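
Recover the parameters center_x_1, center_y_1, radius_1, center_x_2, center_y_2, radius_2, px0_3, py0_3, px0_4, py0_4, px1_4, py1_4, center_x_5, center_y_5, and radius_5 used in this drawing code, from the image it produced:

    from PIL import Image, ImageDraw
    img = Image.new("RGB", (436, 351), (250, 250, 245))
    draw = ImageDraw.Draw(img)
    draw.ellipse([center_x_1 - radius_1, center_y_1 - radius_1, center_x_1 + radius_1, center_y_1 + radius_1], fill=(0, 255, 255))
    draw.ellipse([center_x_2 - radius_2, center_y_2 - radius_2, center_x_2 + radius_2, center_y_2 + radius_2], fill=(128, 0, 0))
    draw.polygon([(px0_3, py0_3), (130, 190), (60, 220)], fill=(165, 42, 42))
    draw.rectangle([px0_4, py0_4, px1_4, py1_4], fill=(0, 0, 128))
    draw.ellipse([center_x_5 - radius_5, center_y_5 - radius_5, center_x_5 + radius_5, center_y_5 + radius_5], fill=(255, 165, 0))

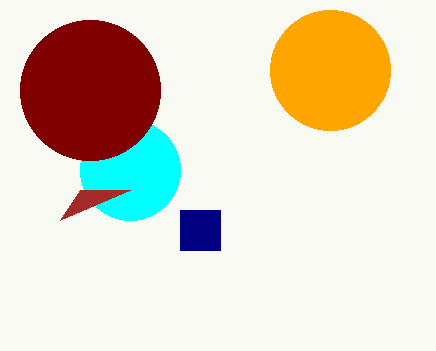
center_x_1 = 130
center_y_1 = 170
radius_1 = 50
center_x_2 = 90
center_y_2 = 90
radius_2 = 70
px0_3 = 80
py0_3 = 190
px0_4 = 180
py0_4 = 210
px1_4 = 220
py1_4 = 250
center_x_5 = 330
center_y_5 = 70
radius_5 = 60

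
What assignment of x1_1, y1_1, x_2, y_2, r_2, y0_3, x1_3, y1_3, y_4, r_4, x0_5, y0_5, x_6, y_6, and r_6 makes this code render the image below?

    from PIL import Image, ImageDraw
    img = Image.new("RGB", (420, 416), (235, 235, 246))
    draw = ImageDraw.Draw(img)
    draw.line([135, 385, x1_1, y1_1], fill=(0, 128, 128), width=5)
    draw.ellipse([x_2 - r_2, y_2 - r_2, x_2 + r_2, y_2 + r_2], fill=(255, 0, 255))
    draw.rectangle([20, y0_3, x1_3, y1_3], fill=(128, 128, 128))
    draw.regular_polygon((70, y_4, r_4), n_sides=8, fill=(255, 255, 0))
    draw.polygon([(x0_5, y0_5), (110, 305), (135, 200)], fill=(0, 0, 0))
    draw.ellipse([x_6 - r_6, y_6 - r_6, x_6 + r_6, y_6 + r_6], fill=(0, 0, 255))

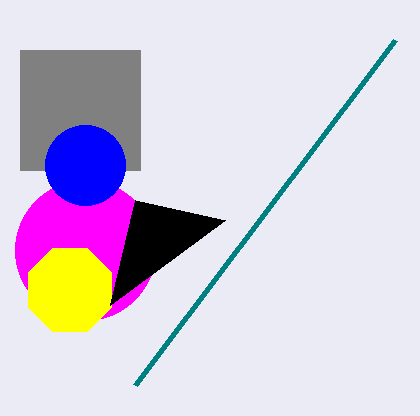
x1_1 = 395
y1_1 = 40
x_2 = 85
y_2 = 250
r_2 = 70
y0_3 = 50
x1_3 = 140
y1_3 = 170
y_4 = 290
r_4 = 45
x0_5 = 225
y0_5 = 220
x_6 = 85
y_6 = 165
r_6 = 40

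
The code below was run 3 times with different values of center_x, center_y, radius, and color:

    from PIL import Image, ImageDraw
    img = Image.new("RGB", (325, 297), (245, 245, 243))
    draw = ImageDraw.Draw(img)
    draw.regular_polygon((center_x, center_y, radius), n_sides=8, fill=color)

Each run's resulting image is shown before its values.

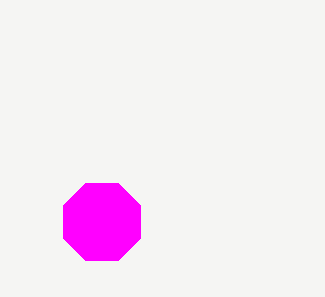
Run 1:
center_x = 102, center_y = 222, radius = 42, color = 'magenta'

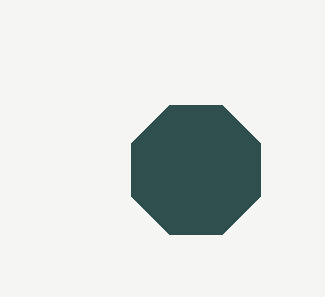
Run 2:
center_x = 196; center_y = 170; radius = 70; color = 'darkslategray'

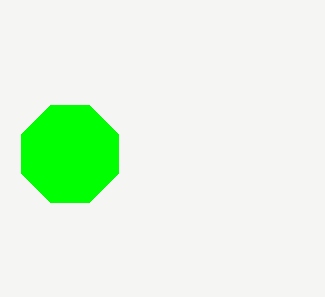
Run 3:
center_x = 70
center_y = 154
radius = 52
color = 'lime'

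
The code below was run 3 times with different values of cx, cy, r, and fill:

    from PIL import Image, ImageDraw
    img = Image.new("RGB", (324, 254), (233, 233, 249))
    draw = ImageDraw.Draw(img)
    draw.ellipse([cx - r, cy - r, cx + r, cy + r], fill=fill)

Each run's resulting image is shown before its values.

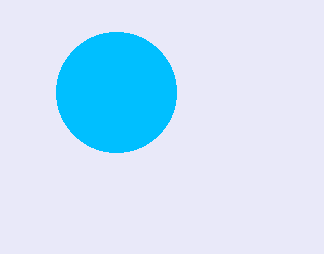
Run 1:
cx = 116; cy = 92; r = 60; fill = 'deepskyblue'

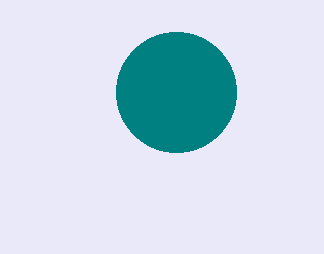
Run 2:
cx = 176, cy = 92, r = 60, fill = 'teal'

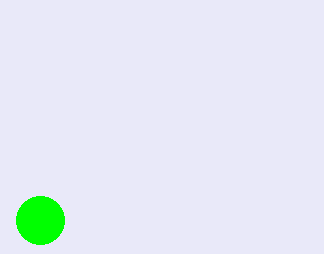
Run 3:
cx = 40; cy = 220; r = 24; fill = 'lime'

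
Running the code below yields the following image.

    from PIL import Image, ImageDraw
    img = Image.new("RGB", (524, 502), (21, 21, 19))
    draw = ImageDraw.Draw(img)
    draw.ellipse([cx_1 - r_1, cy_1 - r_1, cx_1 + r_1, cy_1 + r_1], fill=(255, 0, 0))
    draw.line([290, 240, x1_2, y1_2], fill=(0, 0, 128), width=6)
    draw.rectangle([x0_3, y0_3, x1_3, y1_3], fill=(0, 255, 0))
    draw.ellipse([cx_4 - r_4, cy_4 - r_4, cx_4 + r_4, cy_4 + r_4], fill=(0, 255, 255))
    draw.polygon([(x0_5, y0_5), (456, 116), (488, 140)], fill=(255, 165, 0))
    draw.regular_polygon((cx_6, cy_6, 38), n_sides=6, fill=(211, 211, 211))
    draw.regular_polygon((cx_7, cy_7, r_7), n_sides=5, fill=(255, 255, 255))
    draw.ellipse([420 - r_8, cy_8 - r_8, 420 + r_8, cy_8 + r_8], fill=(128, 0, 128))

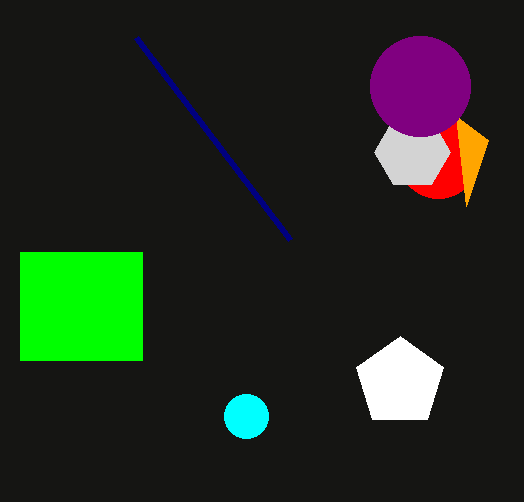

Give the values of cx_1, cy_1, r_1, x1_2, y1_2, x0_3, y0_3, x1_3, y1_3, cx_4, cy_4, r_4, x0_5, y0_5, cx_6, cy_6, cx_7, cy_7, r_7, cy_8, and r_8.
cx_1 = 438
cy_1 = 158
r_1 = 40
x1_2 = 136
y1_2 = 38
x0_3 = 20
y0_3 = 252
x1_3 = 142
y1_3 = 360
cx_4 = 246
cy_4 = 416
r_4 = 22
x0_5 = 466
y0_5 = 206
cx_6 = 412
cy_6 = 152
cx_7 = 400
cy_7 = 382
r_7 = 46
cy_8 = 86
r_8 = 50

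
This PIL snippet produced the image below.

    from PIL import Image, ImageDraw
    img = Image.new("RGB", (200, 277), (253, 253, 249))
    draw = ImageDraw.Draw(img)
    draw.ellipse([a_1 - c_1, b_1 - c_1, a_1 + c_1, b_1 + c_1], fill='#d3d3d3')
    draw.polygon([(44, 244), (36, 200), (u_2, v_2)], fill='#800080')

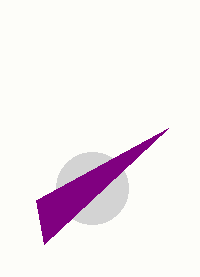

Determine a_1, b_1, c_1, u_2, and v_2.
a_1 = 92
b_1 = 188
c_1 = 36
u_2 = 168
v_2 = 128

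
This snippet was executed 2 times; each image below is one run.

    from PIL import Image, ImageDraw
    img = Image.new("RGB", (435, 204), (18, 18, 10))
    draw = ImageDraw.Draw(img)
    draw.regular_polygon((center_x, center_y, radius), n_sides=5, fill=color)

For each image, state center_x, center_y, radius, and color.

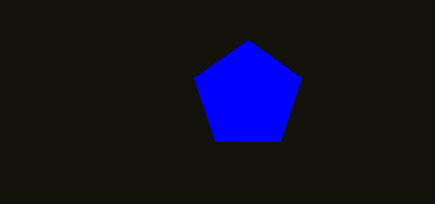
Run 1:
center_x = 248; center_y = 96; radius = 56; color = 'blue'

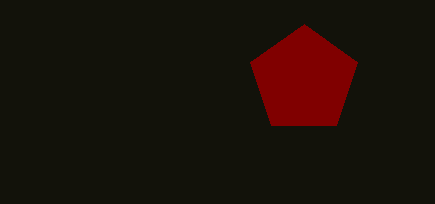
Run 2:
center_x = 304, center_y = 80, radius = 56, color = 'maroon'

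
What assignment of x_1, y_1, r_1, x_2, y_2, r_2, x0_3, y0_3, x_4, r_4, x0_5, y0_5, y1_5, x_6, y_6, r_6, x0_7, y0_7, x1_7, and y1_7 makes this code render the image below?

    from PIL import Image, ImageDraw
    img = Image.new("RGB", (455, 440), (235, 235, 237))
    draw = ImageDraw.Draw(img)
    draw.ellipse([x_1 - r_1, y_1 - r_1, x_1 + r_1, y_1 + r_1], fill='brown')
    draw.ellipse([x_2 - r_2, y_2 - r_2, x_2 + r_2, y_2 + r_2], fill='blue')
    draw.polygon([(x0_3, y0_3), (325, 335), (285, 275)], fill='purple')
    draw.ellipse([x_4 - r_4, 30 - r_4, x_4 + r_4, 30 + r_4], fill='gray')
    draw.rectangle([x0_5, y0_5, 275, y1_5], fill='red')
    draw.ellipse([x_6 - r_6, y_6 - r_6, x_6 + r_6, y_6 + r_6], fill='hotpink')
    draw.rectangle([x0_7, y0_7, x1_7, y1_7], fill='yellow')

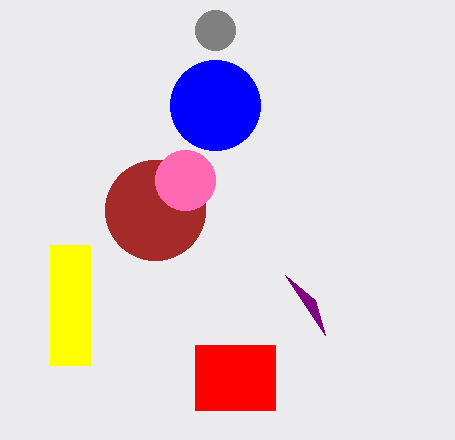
x_1 = 155
y_1 = 210
r_1 = 50
x_2 = 215
y_2 = 105
r_2 = 45
x0_3 = 315
y0_3 = 300
x_4 = 215
r_4 = 20
x0_5 = 195
y0_5 = 345
y1_5 = 410
x_6 = 185
y_6 = 180
r_6 = 30
x0_7 = 50
y0_7 = 245
x1_7 = 90
y1_7 = 365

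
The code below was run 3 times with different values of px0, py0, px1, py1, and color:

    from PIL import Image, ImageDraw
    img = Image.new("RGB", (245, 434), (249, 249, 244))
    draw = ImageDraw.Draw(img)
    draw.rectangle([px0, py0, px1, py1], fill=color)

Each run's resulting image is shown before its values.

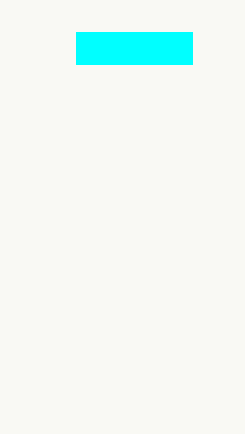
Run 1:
px0 = 76
py0 = 32
px1 = 192
py1 = 64
color = 'cyan'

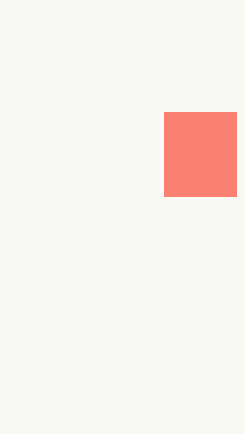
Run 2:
px0 = 164
py0 = 112
px1 = 236
py1 = 196
color = 'salmon'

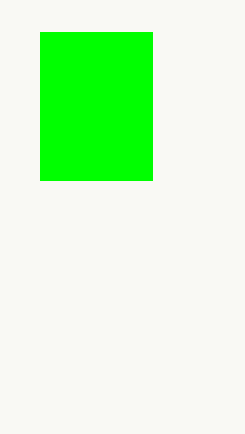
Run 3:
px0 = 40
py0 = 32
px1 = 152
py1 = 180
color = 'lime'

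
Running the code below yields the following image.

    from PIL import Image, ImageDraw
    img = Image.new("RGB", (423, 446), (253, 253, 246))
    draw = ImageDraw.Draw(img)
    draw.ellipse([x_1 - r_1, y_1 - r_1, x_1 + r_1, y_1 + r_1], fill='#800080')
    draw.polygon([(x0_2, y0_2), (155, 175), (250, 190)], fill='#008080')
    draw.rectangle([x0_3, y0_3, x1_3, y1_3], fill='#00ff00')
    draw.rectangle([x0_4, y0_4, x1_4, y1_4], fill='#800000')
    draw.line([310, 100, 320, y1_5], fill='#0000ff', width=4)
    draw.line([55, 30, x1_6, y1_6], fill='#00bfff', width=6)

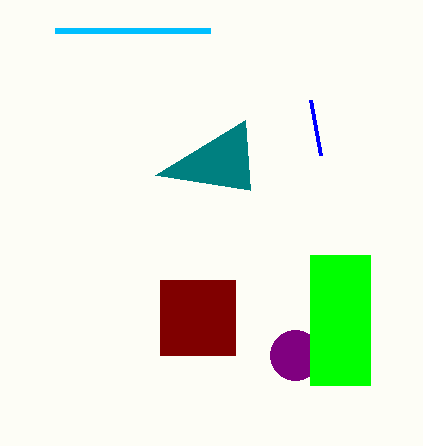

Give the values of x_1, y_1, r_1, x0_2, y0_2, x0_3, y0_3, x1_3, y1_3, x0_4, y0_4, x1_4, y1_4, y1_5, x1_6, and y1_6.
x_1 = 295
y_1 = 355
r_1 = 25
x0_2 = 245
y0_2 = 120
x0_3 = 310
y0_3 = 255
x1_3 = 370
y1_3 = 385
x0_4 = 160
y0_4 = 280
x1_4 = 235
y1_4 = 355
y1_5 = 155
x1_6 = 210
y1_6 = 30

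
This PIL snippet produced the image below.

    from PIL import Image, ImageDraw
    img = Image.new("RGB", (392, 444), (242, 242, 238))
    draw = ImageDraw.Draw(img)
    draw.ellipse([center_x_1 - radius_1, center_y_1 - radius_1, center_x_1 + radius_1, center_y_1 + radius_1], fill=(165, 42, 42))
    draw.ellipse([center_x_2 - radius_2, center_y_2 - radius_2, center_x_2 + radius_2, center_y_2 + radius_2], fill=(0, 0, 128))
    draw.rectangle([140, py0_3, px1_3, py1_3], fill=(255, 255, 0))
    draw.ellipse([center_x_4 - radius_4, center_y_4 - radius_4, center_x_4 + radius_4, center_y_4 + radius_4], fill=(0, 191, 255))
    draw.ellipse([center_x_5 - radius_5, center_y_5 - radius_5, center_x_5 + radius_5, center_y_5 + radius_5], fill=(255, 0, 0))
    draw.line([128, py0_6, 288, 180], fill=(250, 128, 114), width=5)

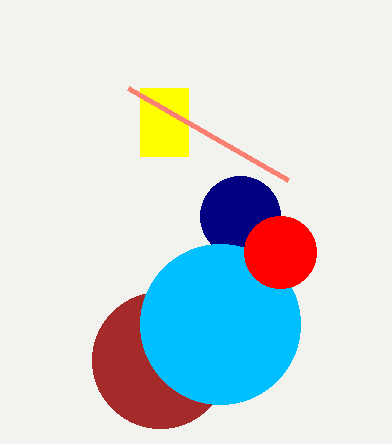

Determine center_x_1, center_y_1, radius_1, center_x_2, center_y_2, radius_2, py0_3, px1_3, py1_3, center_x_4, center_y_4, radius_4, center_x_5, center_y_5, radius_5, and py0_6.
center_x_1 = 160, center_y_1 = 360, radius_1 = 68, center_x_2 = 240, center_y_2 = 216, radius_2 = 40, py0_3 = 88, px1_3 = 188, py1_3 = 156, center_x_4 = 220, center_y_4 = 324, radius_4 = 80, center_x_5 = 280, center_y_5 = 252, radius_5 = 36, py0_6 = 88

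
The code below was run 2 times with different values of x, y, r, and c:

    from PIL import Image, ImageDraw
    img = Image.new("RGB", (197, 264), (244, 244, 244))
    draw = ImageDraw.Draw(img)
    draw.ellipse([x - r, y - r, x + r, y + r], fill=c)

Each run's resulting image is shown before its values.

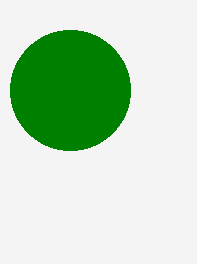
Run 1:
x = 70, y = 90, r = 60, c = 'green'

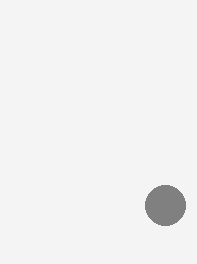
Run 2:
x = 165
y = 205
r = 20
c = 'gray'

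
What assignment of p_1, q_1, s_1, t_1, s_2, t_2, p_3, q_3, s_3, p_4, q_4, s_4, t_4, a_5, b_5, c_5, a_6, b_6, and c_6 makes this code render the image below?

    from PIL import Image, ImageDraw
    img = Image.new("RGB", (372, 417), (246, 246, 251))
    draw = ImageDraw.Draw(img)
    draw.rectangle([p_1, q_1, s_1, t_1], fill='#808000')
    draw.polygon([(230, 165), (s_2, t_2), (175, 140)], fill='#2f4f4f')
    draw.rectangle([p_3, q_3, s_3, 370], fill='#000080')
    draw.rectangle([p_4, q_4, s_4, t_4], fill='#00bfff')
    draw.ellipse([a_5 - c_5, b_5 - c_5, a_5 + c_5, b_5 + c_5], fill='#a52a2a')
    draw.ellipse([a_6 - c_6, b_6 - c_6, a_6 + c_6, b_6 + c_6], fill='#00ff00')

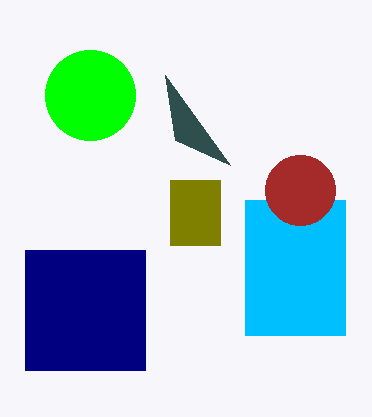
p_1 = 170, q_1 = 180, s_1 = 220, t_1 = 245, s_2 = 165, t_2 = 75, p_3 = 25, q_3 = 250, s_3 = 145, p_4 = 245, q_4 = 200, s_4 = 345, t_4 = 335, a_5 = 300, b_5 = 190, c_5 = 35, a_6 = 90, b_6 = 95, c_6 = 45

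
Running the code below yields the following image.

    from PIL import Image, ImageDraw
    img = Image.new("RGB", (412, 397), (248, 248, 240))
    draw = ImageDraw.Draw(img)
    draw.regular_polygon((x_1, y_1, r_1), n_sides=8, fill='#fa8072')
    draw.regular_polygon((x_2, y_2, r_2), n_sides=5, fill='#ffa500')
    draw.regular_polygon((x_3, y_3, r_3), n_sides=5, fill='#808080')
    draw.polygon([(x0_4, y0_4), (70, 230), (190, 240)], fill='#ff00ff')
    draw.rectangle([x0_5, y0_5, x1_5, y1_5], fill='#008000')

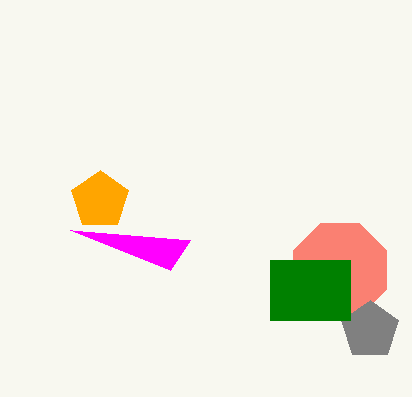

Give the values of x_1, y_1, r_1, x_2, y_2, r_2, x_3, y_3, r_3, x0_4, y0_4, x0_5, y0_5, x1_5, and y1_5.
x_1 = 340
y_1 = 270
r_1 = 50
x_2 = 100
y_2 = 200
r_2 = 30
x_3 = 370
y_3 = 330
r_3 = 30
x0_4 = 170
y0_4 = 270
x0_5 = 270
y0_5 = 260
x1_5 = 350
y1_5 = 320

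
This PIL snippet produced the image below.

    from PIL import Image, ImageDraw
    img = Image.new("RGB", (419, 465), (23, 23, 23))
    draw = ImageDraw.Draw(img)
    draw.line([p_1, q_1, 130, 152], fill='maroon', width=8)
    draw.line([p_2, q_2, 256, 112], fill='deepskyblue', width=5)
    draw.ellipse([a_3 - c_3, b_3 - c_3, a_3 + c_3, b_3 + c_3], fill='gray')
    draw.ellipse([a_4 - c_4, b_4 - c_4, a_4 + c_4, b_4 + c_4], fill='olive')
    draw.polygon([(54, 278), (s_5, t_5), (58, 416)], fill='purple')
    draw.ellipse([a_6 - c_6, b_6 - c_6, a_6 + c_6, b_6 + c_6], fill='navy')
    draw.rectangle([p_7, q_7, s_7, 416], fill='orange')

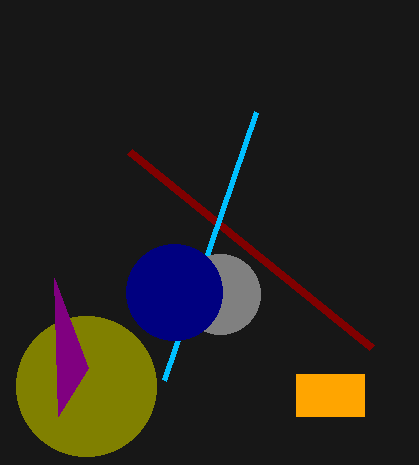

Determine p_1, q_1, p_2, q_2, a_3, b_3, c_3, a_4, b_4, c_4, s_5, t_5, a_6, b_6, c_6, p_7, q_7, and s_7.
p_1 = 372, q_1 = 348, p_2 = 164, q_2 = 380, a_3 = 220, b_3 = 294, c_3 = 40, a_4 = 86, b_4 = 386, c_4 = 70, s_5 = 88, t_5 = 368, a_6 = 174, b_6 = 292, c_6 = 48, p_7 = 296, q_7 = 374, s_7 = 364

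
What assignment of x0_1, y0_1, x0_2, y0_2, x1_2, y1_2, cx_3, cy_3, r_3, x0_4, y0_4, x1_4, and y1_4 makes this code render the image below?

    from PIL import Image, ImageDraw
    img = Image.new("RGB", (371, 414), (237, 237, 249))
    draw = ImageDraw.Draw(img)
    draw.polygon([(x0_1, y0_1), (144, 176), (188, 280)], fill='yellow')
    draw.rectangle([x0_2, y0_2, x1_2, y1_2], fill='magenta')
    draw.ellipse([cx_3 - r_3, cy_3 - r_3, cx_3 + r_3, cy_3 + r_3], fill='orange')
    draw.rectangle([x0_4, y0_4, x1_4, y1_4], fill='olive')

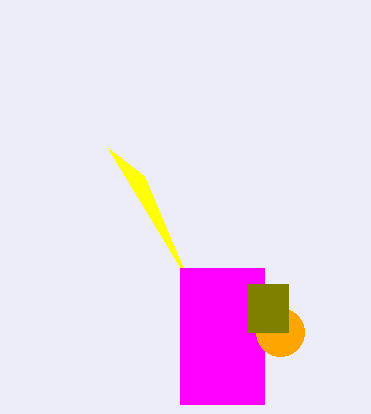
x0_1 = 108; y0_1 = 148; x0_2 = 180; y0_2 = 268; x1_2 = 264; y1_2 = 404; cx_3 = 280; cy_3 = 332; r_3 = 24; x0_4 = 248; y0_4 = 284; x1_4 = 288; y1_4 = 332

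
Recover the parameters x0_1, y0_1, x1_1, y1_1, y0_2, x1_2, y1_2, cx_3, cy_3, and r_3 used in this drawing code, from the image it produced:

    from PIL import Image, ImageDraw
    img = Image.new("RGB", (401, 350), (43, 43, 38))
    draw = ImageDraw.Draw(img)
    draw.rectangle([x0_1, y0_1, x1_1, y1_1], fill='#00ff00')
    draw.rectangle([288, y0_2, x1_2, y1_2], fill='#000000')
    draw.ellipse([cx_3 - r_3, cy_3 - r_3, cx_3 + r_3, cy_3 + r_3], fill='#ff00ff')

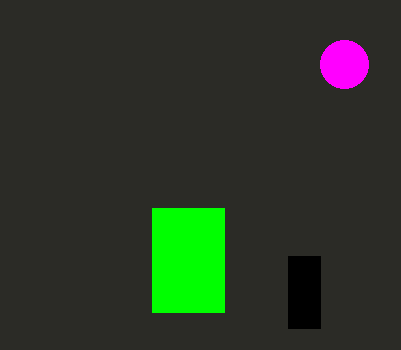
x0_1 = 152
y0_1 = 208
x1_1 = 224
y1_1 = 312
y0_2 = 256
x1_2 = 320
y1_2 = 328
cx_3 = 344
cy_3 = 64
r_3 = 24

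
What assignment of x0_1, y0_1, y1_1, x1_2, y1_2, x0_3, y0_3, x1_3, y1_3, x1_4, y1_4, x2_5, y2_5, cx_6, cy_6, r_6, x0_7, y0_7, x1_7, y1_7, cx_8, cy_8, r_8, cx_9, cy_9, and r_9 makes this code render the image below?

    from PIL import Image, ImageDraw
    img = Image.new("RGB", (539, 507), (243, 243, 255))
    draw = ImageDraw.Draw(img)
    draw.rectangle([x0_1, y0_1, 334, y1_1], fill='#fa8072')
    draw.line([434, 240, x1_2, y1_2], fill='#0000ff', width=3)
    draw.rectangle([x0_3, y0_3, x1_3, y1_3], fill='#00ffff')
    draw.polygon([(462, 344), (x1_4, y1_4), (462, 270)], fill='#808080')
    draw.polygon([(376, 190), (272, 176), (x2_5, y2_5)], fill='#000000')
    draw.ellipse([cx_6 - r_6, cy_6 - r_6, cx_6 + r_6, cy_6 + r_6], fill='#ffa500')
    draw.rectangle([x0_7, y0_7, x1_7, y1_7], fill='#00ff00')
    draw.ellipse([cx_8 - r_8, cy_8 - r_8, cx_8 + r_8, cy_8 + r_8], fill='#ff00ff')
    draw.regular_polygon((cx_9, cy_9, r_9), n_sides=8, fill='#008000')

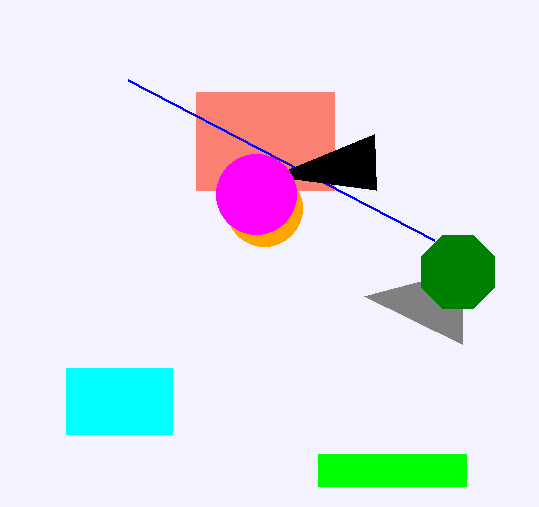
x0_1 = 196
y0_1 = 92
y1_1 = 190
x1_2 = 128
y1_2 = 80
x0_3 = 66
y0_3 = 368
x1_3 = 172
y1_3 = 434
x1_4 = 364
y1_4 = 296
x2_5 = 374
y2_5 = 134
cx_6 = 264
cy_6 = 208
r_6 = 38
x0_7 = 318
y0_7 = 454
x1_7 = 466
y1_7 = 486
cx_8 = 256
cy_8 = 194
r_8 = 40
cx_9 = 458
cy_9 = 272
r_9 = 40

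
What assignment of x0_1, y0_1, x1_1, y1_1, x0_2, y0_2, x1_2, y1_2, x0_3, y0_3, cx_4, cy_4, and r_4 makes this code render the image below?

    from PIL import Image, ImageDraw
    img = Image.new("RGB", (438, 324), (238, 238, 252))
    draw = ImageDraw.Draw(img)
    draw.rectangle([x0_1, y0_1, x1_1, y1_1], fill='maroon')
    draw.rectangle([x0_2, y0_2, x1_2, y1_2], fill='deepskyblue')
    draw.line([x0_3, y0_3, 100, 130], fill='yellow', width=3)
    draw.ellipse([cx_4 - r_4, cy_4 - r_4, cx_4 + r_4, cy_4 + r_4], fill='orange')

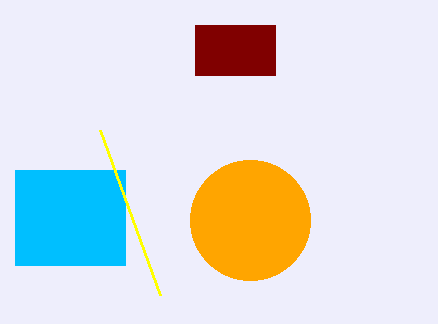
x0_1 = 195
y0_1 = 25
x1_1 = 275
y1_1 = 75
x0_2 = 15
y0_2 = 170
x1_2 = 125
y1_2 = 265
x0_3 = 160
y0_3 = 295
cx_4 = 250
cy_4 = 220
r_4 = 60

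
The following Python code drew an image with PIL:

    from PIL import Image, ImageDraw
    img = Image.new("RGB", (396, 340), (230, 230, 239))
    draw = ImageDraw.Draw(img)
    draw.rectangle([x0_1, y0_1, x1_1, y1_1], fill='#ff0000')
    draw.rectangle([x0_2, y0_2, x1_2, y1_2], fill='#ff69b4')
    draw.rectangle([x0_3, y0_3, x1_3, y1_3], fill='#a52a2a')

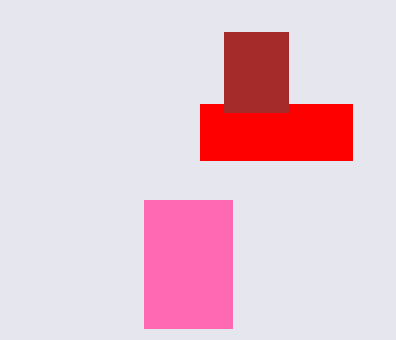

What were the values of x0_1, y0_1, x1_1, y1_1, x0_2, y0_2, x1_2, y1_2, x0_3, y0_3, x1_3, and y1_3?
x0_1 = 200; y0_1 = 104; x1_1 = 352; y1_1 = 160; x0_2 = 144; y0_2 = 200; x1_2 = 232; y1_2 = 328; x0_3 = 224; y0_3 = 32; x1_3 = 288; y1_3 = 112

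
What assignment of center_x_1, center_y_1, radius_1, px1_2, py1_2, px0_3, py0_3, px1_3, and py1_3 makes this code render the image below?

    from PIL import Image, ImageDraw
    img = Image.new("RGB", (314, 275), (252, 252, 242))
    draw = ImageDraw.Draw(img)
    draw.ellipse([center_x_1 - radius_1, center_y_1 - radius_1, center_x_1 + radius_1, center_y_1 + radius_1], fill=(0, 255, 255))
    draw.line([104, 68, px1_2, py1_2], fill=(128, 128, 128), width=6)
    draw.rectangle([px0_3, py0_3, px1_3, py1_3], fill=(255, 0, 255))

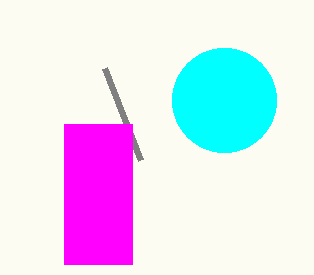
center_x_1 = 224
center_y_1 = 100
radius_1 = 52
px1_2 = 140
py1_2 = 160
px0_3 = 64
py0_3 = 124
px1_3 = 132
py1_3 = 264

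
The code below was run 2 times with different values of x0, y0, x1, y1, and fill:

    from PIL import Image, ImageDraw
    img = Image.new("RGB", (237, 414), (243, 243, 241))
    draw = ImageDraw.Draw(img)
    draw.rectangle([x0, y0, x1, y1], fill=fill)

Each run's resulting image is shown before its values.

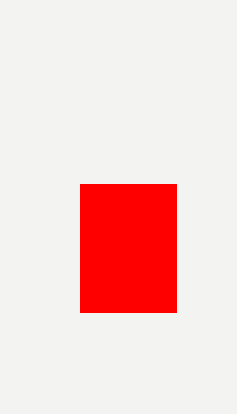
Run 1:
x0 = 80
y0 = 184
x1 = 176
y1 = 312
fill = 'red'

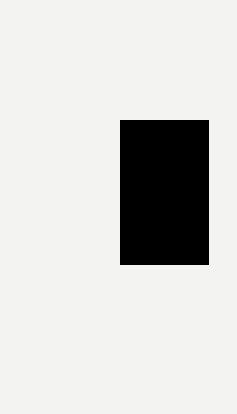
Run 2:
x0 = 120
y0 = 120
x1 = 208
y1 = 264
fill = 'black'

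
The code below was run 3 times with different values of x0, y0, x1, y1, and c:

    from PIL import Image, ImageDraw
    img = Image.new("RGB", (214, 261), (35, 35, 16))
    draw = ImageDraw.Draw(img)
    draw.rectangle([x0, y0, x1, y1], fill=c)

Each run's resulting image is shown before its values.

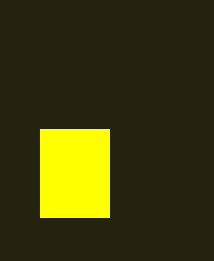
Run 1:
x0 = 40, y0 = 129, x1 = 109, y1 = 217, c = 'yellow'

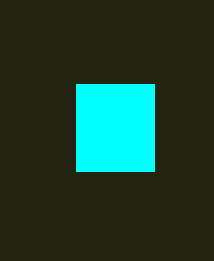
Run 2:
x0 = 76; y0 = 84; x1 = 154; y1 = 171; c = 'cyan'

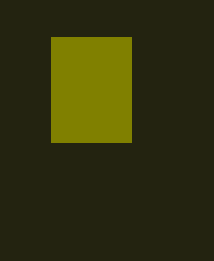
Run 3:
x0 = 51, y0 = 37, x1 = 131, y1 = 142, c = 'olive'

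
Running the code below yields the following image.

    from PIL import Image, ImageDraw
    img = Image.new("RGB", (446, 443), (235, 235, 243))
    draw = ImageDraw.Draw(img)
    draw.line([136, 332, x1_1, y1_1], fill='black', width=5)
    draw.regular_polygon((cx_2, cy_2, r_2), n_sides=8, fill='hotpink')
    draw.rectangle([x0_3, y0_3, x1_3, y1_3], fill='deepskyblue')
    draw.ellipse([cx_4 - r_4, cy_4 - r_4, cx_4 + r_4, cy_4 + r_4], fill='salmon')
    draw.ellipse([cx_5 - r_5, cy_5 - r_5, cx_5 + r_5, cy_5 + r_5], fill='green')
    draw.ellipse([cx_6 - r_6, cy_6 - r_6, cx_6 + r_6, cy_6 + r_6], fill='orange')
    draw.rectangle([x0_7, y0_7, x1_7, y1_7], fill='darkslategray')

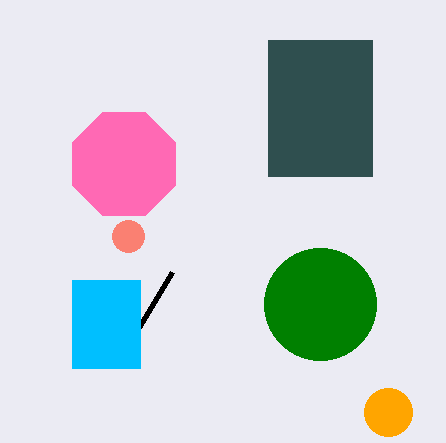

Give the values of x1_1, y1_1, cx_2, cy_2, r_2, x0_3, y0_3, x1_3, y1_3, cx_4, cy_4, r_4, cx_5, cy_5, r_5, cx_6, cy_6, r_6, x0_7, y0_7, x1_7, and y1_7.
x1_1 = 172, y1_1 = 272, cx_2 = 124, cy_2 = 164, r_2 = 56, x0_3 = 72, y0_3 = 280, x1_3 = 140, y1_3 = 368, cx_4 = 128, cy_4 = 236, r_4 = 16, cx_5 = 320, cy_5 = 304, r_5 = 56, cx_6 = 388, cy_6 = 412, r_6 = 24, x0_7 = 268, y0_7 = 40, x1_7 = 372, y1_7 = 176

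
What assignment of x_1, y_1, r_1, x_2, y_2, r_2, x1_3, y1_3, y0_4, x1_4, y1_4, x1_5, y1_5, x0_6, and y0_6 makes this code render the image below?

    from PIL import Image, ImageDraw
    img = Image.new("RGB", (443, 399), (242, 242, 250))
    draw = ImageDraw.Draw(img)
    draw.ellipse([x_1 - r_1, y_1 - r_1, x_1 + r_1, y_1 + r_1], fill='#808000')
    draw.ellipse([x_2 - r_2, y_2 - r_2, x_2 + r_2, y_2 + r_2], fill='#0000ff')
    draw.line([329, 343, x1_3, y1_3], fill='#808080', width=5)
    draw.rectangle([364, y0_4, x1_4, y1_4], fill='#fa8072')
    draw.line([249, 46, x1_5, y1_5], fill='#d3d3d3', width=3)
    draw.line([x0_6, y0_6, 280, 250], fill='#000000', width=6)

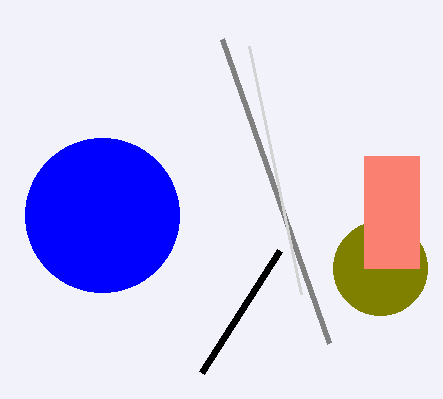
x_1 = 380, y_1 = 268, r_1 = 47, x_2 = 102, y_2 = 215, r_2 = 77, x1_3 = 222, y1_3 = 39, y0_4 = 156, x1_4 = 419, y1_4 = 268, x1_5 = 301, y1_5 = 294, x0_6 = 202, y0_6 = 372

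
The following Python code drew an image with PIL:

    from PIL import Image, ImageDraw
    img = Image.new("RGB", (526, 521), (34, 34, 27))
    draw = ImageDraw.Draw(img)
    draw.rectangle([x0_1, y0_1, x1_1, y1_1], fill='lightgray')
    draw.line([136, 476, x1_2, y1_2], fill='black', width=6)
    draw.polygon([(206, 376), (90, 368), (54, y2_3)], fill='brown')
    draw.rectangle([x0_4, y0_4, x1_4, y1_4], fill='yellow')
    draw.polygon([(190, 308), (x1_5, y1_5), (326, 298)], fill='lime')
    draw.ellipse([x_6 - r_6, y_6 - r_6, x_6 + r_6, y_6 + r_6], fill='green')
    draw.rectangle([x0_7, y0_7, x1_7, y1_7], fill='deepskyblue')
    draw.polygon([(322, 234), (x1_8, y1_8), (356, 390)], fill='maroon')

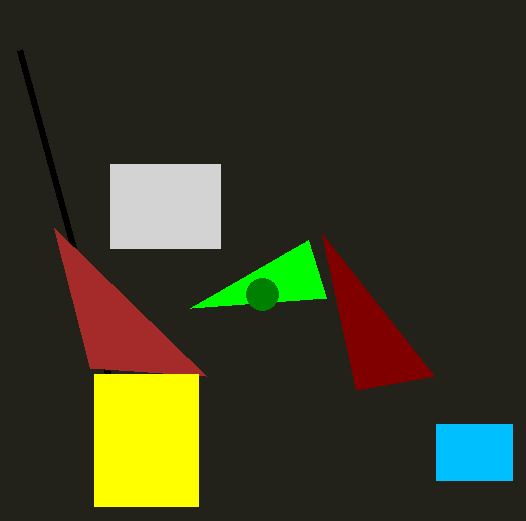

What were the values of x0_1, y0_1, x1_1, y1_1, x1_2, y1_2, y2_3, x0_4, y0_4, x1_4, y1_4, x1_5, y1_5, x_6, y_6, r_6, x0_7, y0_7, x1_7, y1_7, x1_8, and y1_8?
x0_1 = 110; y0_1 = 164; x1_1 = 220; y1_1 = 248; x1_2 = 20; y1_2 = 50; y2_3 = 228; x0_4 = 94; y0_4 = 374; x1_4 = 198; y1_4 = 506; x1_5 = 308; y1_5 = 240; x_6 = 262; y_6 = 294; r_6 = 16; x0_7 = 436; y0_7 = 424; x1_7 = 512; y1_7 = 480; x1_8 = 434; y1_8 = 376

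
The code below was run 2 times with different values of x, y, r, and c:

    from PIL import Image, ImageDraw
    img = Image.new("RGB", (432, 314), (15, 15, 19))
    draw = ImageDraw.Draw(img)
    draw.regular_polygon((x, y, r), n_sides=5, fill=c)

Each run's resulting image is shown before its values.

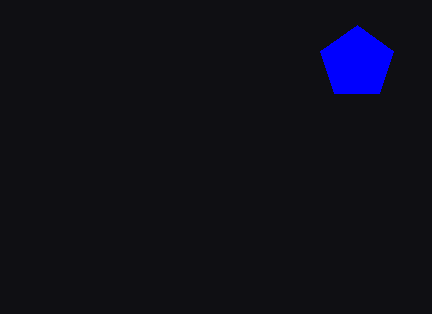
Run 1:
x = 357
y = 63
r = 38
c = 'blue'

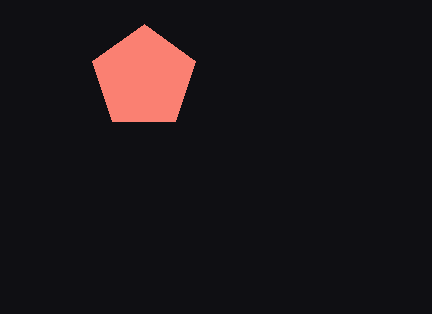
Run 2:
x = 144; y = 78; r = 54; c = 'salmon'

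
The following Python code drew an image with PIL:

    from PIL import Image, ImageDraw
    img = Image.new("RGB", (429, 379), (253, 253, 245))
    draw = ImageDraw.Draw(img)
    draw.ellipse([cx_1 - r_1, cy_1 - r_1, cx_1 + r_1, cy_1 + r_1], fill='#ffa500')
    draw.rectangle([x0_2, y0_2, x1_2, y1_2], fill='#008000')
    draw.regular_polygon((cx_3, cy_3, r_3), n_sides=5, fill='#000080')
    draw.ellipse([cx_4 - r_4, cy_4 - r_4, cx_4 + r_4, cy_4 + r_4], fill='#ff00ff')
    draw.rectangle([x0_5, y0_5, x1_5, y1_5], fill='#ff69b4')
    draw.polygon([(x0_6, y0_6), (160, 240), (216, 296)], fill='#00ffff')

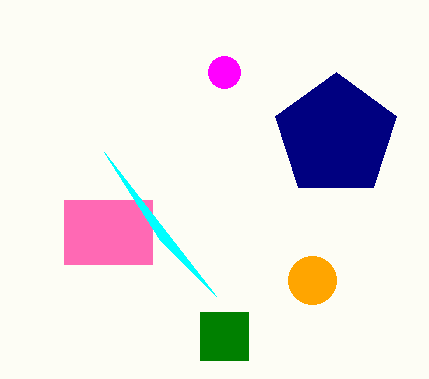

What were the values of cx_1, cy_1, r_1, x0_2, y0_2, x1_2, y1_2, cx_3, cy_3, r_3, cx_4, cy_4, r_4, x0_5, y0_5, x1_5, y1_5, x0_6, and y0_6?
cx_1 = 312
cy_1 = 280
r_1 = 24
x0_2 = 200
y0_2 = 312
x1_2 = 248
y1_2 = 360
cx_3 = 336
cy_3 = 136
r_3 = 64
cx_4 = 224
cy_4 = 72
r_4 = 16
x0_5 = 64
y0_5 = 200
x1_5 = 152
y1_5 = 264
x0_6 = 104
y0_6 = 152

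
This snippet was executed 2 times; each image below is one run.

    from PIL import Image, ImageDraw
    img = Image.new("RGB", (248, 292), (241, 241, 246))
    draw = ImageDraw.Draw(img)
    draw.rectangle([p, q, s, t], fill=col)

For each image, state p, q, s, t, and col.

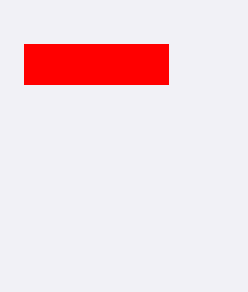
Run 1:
p = 24
q = 44
s = 168
t = 84
col = 'red'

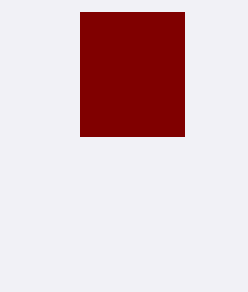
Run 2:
p = 80
q = 12
s = 184
t = 136
col = 'maroon'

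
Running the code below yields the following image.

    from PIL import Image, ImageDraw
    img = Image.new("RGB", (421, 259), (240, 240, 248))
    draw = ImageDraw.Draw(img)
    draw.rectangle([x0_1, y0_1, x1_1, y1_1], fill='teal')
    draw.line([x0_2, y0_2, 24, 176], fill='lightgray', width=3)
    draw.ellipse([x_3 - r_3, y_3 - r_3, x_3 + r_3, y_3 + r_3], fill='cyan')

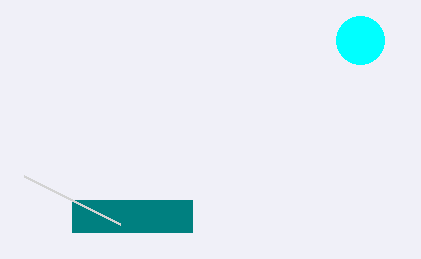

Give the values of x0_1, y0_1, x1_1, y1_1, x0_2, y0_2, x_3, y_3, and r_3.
x0_1 = 72
y0_1 = 200
x1_1 = 192
y1_1 = 232
x0_2 = 120
y0_2 = 224
x_3 = 360
y_3 = 40
r_3 = 24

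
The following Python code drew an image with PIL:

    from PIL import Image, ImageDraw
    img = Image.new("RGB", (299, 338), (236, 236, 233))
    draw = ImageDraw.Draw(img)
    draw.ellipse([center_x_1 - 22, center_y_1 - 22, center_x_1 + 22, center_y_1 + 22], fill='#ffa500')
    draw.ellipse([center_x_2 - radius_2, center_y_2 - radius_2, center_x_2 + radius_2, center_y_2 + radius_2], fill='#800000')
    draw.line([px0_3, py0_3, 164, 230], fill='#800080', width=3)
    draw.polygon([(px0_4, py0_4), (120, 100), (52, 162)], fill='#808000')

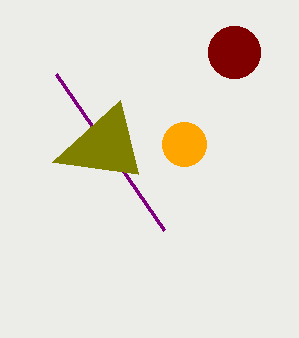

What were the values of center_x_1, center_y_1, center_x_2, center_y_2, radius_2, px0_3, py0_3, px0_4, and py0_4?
center_x_1 = 184
center_y_1 = 144
center_x_2 = 234
center_y_2 = 52
radius_2 = 26
px0_3 = 56
py0_3 = 74
px0_4 = 138
py0_4 = 174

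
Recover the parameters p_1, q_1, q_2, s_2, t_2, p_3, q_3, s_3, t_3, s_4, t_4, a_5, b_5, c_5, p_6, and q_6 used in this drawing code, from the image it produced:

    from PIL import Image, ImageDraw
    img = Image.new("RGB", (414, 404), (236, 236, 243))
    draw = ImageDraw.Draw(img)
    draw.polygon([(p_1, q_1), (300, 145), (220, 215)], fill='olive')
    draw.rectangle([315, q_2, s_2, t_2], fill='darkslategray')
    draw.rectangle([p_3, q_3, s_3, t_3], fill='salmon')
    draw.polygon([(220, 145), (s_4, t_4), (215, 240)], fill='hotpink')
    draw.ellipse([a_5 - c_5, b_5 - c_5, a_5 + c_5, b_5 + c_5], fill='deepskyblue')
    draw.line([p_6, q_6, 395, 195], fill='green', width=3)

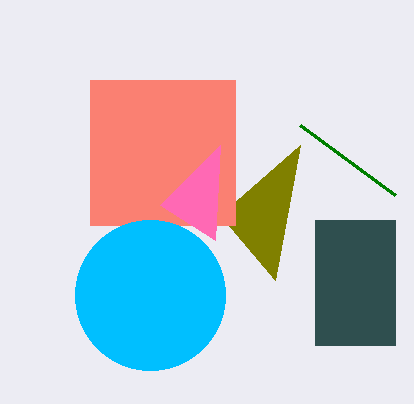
p_1 = 275, q_1 = 280, q_2 = 220, s_2 = 395, t_2 = 345, p_3 = 90, q_3 = 80, s_3 = 235, t_3 = 225, s_4 = 160, t_4 = 205, a_5 = 150, b_5 = 295, c_5 = 75, p_6 = 300, q_6 = 125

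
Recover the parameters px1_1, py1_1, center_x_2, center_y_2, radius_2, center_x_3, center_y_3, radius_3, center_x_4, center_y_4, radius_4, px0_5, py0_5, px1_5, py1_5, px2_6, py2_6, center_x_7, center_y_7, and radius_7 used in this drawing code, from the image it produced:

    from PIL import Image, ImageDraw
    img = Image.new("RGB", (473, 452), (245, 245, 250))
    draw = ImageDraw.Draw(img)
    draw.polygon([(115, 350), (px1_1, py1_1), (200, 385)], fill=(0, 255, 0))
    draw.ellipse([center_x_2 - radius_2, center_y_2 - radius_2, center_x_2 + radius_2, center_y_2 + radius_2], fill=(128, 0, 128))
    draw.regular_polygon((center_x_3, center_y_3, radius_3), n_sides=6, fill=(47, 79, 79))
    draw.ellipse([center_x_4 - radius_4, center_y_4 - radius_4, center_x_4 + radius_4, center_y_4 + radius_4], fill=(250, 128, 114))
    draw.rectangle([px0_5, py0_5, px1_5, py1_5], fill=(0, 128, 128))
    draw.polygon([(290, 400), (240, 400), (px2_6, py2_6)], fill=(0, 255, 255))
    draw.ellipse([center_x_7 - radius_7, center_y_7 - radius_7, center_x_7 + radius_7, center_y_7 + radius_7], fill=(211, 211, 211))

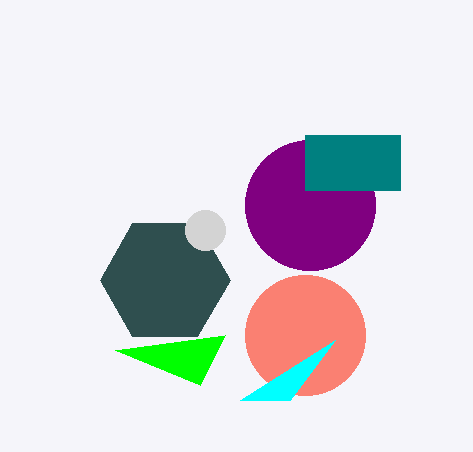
px1_1 = 225; py1_1 = 335; center_x_2 = 310; center_y_2 = 205; radius_2 = 65; center_x_3 = 165; center_y_3 = 280; radius_3 = 65; center_x_4 = 305; center_y_4 = 335; radius_4 = 60; px0_5 = 305; py0_5 = 135; px1_5 = 400; py1_5 = 190; px2_6 = 335; py2_6 = 340; center_x_7 = 205; center_y_7 = 230; radius_7 = 20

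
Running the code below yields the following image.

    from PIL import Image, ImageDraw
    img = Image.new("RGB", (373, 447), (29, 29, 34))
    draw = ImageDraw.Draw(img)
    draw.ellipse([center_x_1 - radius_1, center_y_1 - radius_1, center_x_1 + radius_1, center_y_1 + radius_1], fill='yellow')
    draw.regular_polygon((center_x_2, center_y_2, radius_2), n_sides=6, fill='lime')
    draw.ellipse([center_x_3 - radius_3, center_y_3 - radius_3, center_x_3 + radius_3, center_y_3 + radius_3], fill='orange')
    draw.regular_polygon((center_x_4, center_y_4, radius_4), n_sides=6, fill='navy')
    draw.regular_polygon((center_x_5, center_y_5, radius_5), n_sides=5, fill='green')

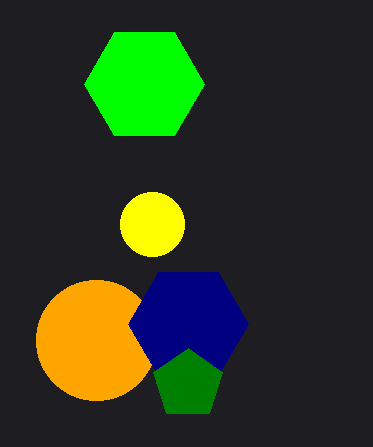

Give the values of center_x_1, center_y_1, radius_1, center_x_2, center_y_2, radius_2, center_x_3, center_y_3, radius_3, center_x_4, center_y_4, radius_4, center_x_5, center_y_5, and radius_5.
center_x_1 = 152
center_y_1 = 224
radius_1 = 32
center_x_2 = 144
center_y_2 = 84
radius_2 = 60
center_x_3 = 96
center_y_3 = 340
radius_3 = 60
center_x_4 = 188
center_y_4 = 324
radius_4 = 60
center_x_5 = 188
center_y_5 = 384
radius_5 = 36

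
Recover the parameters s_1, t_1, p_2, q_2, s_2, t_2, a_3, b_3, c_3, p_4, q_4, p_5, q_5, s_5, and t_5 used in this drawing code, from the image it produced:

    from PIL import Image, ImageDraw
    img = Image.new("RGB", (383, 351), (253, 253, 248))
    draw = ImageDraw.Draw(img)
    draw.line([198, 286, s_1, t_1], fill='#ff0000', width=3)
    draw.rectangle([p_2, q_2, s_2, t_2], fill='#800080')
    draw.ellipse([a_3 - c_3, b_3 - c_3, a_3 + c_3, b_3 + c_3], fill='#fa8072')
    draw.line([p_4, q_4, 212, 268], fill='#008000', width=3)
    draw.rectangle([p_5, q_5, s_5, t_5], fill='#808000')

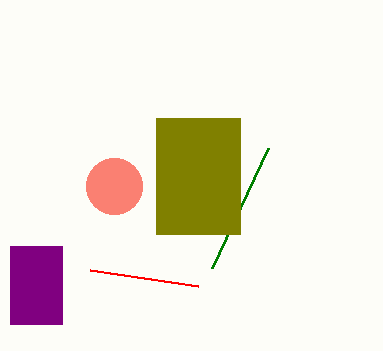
s_1 = 90
t_1 = 270
p_2 = 10
q_2 = 246
s_2 = 62
t_2 = 324
a_3 = 114
b_3 = 186
c_3 = 28
p_4 = 268
q_4 = 148
p_5 = 156
q_5 = 118
s_5 = 240
t_5 = 234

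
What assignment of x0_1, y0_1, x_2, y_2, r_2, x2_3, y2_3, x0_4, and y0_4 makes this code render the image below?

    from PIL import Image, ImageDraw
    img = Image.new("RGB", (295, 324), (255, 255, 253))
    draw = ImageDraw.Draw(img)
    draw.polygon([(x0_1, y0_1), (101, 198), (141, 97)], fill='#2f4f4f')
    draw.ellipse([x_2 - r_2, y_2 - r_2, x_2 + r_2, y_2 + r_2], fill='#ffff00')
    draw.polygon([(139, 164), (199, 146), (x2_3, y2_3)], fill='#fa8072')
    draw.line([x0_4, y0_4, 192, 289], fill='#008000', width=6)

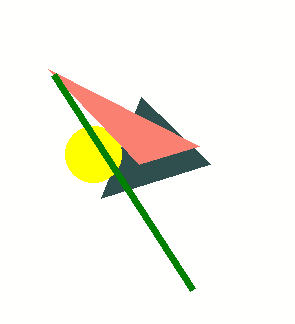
x0_1 = 210; y0_1 = 164; x_2 = 93; y_2 = 154; r_2 = 28; x2_3 = 48; y2_3 = 69; x0_4 = 53; y0_4 = 74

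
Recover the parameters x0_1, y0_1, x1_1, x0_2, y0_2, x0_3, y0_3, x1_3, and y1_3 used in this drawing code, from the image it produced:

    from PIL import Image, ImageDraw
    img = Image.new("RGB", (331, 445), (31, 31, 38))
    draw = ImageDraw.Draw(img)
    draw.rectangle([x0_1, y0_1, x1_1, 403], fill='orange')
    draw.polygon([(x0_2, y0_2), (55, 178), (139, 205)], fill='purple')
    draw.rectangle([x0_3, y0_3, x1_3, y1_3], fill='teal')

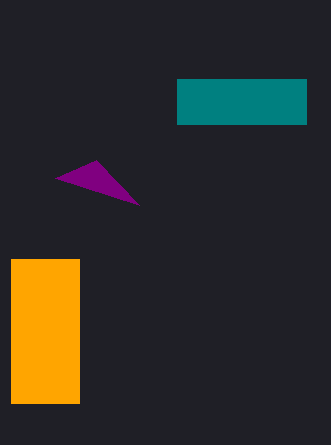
x0_1 = 11
y0_1 = 259
x1_1 = 79
x0_2 = 96
y0_2 = 160
x0_3 = 177
y0_3 = 79
x1_3 = 306
y1_3 = 124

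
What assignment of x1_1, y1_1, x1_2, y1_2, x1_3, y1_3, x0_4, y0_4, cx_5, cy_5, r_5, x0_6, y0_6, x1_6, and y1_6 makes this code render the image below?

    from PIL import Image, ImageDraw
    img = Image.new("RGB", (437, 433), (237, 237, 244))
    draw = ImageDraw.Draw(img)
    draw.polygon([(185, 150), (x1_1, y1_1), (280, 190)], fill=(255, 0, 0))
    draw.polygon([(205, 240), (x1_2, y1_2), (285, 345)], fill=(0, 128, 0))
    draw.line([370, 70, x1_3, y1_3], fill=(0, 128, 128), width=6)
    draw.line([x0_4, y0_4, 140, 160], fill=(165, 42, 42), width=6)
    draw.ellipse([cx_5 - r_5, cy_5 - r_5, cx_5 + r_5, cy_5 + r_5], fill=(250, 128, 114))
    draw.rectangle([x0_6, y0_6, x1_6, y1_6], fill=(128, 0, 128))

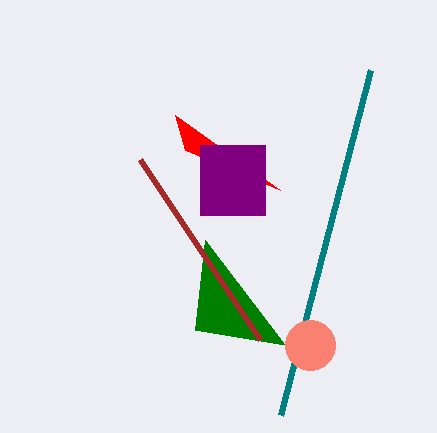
x1_1 = 175, y1_1 = 115, x1_2 = 195, y1_2 = 330, x1_3 = 280, y1_3 = 415, x0_4 = 260, y0_4 = 340, cx_5 = 310, cy_5 = 345, r_5 = 25, x0_6 = 200, y0_6 = 145, x1_6 = 265, y1_6 = 215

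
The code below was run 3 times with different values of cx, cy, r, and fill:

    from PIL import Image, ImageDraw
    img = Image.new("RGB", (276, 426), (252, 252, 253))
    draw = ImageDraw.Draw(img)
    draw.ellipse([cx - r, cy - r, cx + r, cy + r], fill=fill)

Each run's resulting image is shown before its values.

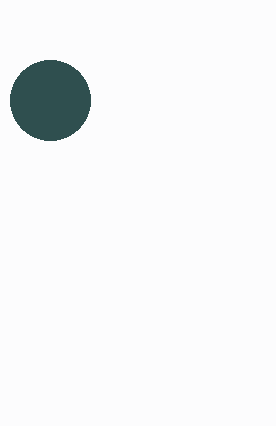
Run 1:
cx = 50, cy = 100, r = 40, fill = 'darkslategray'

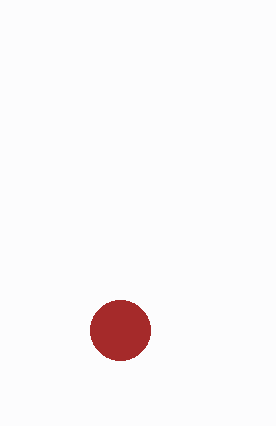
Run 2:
cx = 120; cy = 330; r = 30; fill = 'brown'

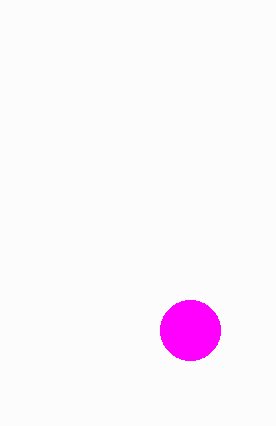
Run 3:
cx = 190; cy = 330; r = 30; fill = 'magenta'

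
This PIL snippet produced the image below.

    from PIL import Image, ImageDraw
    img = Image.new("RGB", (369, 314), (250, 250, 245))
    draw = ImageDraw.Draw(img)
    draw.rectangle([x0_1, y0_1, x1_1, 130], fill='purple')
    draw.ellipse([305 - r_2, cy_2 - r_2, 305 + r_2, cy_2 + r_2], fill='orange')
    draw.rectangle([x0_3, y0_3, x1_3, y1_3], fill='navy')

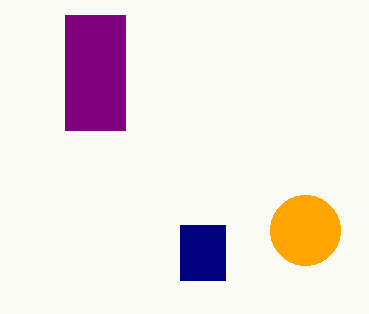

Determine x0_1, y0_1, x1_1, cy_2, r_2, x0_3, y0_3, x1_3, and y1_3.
x0_1 = 65; y0_1 = 15; x1_1 = 125; cy_2 = 230; r_2 = 35; x0_3 = 180; y0_3 = 225; x1_3 = 225; y1_3 = 280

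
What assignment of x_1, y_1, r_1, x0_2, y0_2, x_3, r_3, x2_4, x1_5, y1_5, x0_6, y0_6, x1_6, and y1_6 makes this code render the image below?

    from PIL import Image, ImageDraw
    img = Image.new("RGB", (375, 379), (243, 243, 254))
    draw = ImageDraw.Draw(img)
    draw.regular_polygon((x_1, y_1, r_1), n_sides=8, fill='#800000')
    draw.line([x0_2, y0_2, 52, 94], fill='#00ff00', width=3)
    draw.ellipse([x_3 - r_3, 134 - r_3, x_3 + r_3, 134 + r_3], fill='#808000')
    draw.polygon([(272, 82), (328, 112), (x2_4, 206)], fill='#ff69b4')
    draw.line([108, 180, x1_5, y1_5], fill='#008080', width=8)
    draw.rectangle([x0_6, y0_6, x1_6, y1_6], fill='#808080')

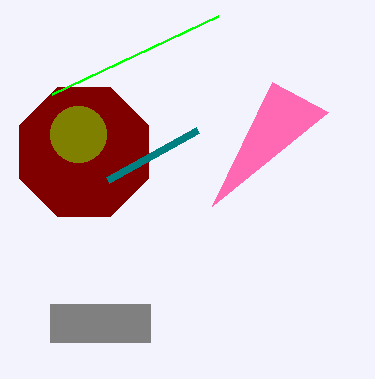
x_1 = 84, y_1 = 152, r_1 = 70, x0_2 = 218, y0_2 = 16, x_3 = 78, r_3 = 28, x2_4 = 212, x1_5 = 198, y1_5 = 130, x0_6 = 50, y0_6 = 304, x1_6 = 150, y1_6 = 342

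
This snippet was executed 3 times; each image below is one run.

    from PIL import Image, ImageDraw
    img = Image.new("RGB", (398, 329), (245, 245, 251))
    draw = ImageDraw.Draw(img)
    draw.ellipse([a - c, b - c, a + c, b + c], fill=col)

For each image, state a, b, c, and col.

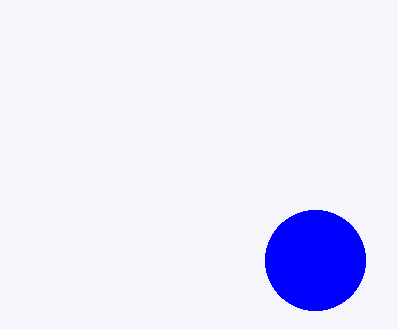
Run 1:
a = 315; b = 260; c = 50; col = 'blue'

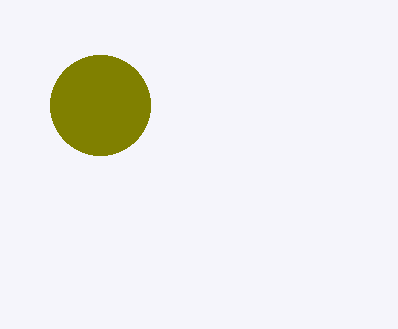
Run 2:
a = 100; b = 105; c = 50; col = 'olive'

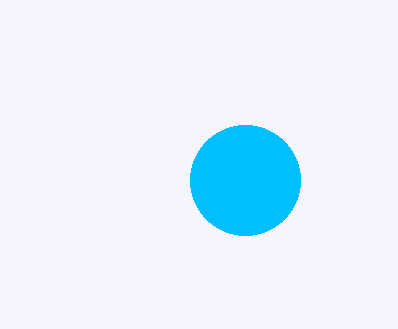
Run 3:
a = 245; b = 180; c = 55; col = 'deepskyblue'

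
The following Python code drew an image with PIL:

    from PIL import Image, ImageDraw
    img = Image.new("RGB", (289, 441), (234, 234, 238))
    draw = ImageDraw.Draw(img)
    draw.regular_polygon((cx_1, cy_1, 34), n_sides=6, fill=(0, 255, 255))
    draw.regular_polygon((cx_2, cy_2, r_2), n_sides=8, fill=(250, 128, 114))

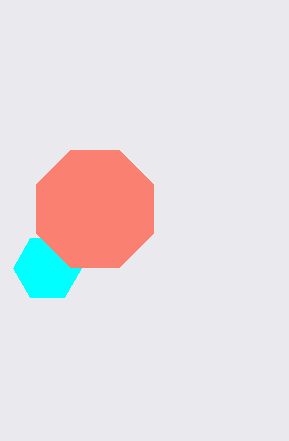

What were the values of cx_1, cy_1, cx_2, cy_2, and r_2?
cx_1 = 47
cy_1 = 268
cx_2 = 95
cy_2 = 209
r_2 = 63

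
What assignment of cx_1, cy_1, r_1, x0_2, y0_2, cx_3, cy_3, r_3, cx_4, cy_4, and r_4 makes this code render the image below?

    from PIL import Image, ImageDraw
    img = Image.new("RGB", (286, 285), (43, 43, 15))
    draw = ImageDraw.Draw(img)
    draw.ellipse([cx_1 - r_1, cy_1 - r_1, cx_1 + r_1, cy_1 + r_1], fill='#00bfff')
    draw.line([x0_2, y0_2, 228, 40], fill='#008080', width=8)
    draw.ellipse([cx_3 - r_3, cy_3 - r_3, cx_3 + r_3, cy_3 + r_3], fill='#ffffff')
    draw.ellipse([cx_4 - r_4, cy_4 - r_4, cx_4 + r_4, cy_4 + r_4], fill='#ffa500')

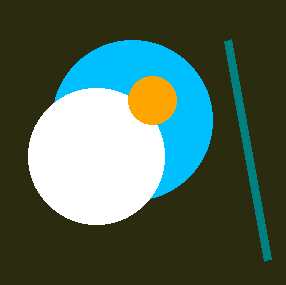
cx_1 = 132
cy_1 = 120
r_1 = 80
x0_2 = 268
y0_2 = 260
cx_3 = 96
cy_3 = 156
r_3 = 68
cx_4 = 152
cy_4 = 100
r_4 = 24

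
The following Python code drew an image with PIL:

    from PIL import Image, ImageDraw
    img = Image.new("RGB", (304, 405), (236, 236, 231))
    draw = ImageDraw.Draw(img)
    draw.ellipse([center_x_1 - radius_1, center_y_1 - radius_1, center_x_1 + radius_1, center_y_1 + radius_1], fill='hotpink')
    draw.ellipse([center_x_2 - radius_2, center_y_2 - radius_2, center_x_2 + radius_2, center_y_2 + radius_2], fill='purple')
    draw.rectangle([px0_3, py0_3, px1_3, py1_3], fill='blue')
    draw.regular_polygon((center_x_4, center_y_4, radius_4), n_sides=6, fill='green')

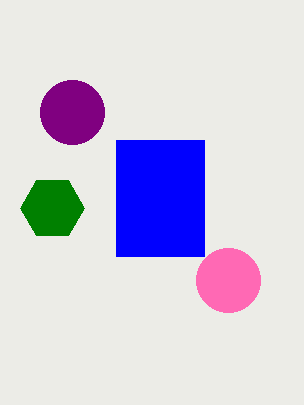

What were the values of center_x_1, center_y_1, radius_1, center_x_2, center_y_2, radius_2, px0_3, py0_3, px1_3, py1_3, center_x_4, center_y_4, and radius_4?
center_x_1 = 228, center_y_1 = 280, radius_1 = 32, center_x_2 = 72, center_y_2 = 112, radius_2 = 32, px0_3 = 116, py0_3 = 140, px1_3 = 204, py1_3 = 256, center_x_4 = 52, center_y_4 = 208, radius_4 = 32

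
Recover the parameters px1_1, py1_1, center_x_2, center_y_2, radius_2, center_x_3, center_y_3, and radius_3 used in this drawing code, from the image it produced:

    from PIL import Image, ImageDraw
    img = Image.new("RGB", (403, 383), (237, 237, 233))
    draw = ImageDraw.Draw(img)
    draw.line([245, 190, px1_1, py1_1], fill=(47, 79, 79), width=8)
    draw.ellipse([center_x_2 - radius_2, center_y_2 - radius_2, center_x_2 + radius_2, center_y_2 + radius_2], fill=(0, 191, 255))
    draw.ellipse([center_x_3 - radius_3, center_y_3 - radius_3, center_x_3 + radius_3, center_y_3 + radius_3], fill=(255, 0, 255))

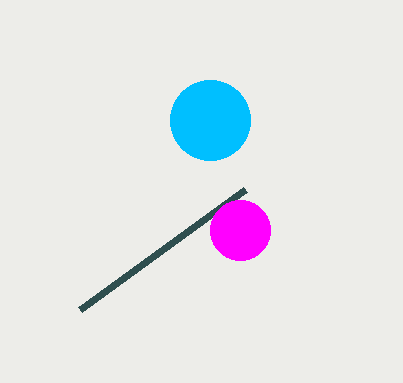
px1_1 = 80
py1_1 = 310
center_x_2 = 210
center_y_2 = 120
radius_2 = 40
center_x_3 = 240
center_y_3 = 230
radius_3 = 30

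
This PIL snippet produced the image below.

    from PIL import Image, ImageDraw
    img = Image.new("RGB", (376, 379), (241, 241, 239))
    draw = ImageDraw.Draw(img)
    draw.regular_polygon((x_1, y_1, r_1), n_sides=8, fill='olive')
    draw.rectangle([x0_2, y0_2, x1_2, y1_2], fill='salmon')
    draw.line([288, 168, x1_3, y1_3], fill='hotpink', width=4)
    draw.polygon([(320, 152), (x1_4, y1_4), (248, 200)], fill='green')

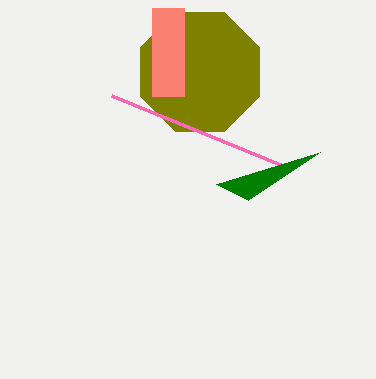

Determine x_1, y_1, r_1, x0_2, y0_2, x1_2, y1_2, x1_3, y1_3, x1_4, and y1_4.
x_1 = 200
y_1 = 72
r_1 = 64
x0_2 = 152
y0_2 = 8
x1_2 = 184
y1_2 = 96
x1_3 = 112
y1_3 = 96
x1_4 = 216
y1_4 = 184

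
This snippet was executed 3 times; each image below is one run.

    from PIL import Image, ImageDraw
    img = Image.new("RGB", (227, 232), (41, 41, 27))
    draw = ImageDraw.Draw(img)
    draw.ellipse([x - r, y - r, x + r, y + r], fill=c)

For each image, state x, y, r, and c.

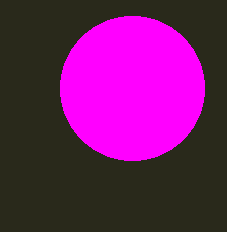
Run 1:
x = 132
y = 88
r = 72
c = 'magenta'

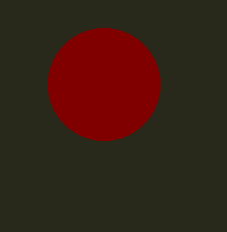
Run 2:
x = 104; y = 84; r = 56; c = 'maroon'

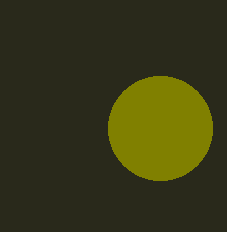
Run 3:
x = 160; y = 128; r = 52; c = 'olive'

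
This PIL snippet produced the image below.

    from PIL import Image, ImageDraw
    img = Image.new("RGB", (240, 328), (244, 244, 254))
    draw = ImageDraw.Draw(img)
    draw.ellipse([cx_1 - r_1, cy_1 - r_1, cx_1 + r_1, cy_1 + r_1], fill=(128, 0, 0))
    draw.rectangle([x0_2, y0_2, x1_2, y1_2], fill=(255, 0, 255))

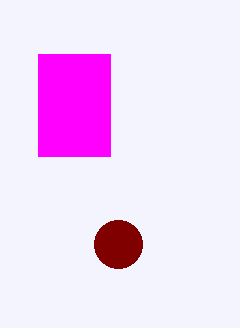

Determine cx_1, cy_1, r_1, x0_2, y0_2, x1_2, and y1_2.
cx_1 = 118, cy_1 = 244, r_1 = 24, x0_2 = 38, y0_2 = 54, x1_2 = 110, y1_2 = 156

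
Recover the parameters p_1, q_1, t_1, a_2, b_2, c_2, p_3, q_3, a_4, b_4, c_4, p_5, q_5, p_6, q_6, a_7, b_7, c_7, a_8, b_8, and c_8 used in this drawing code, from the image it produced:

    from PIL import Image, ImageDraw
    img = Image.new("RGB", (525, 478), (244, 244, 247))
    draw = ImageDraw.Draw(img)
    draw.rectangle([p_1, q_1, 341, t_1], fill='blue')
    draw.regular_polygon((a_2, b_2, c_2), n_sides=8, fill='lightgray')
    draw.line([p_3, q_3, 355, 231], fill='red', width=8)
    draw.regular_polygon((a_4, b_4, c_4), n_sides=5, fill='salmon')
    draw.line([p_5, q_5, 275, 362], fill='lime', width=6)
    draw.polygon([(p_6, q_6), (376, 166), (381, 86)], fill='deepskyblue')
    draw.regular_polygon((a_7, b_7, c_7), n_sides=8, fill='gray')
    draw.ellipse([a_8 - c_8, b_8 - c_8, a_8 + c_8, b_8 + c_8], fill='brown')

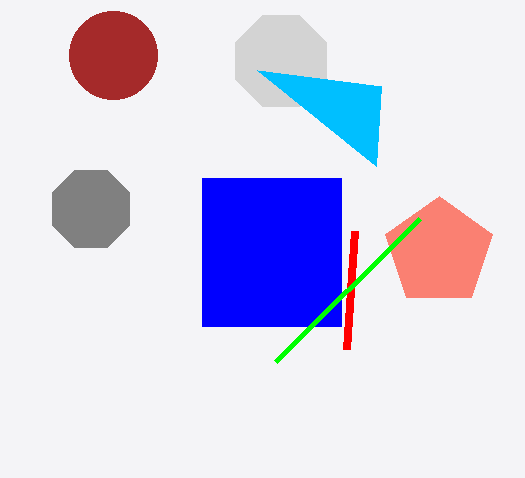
p_1 = 202, q_1 = 178, t_1 = 326, a_2 = 281, b_2 = 61, c_2 = 49, p_3 = 347, q_3 = 349, a_4 = 439, b_4 = 252, c_4 = 56, p_5 = 419, q_5 = 219, p_6 = 257, q_6 = 70, a_7 = 91, b_7 = 209, c_7 = 42, a_8 = 113, b_8 = 55, c_8 = 44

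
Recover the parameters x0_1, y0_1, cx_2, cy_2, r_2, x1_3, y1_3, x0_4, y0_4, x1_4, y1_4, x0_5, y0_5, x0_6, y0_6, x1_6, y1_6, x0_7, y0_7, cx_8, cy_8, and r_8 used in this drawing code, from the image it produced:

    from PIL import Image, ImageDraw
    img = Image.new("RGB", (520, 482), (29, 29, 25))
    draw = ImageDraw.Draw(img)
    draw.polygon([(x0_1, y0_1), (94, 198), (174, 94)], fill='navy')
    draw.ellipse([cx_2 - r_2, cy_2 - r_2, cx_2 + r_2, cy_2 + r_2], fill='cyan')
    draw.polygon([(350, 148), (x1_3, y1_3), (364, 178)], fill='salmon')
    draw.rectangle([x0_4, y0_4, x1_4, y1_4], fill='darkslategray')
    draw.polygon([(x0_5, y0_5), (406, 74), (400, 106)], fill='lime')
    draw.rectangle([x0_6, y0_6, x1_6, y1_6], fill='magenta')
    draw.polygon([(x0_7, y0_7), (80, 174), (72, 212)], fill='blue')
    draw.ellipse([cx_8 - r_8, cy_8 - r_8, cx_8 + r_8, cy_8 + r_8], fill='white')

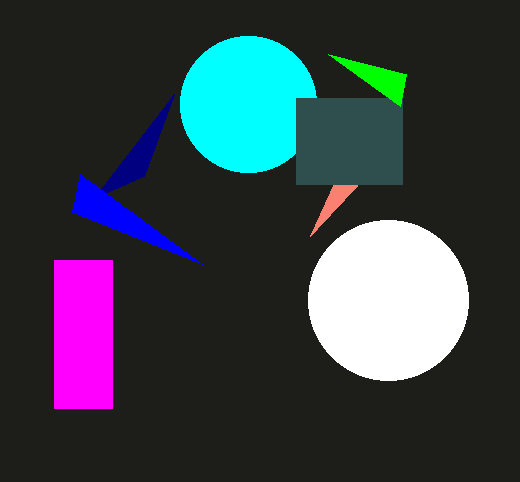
x0_1 = 144, y0_1 = 176, cx_2 = 248, cy_2 = 104, r_2 = 68, x1_3 = 310, y1_3 = 236, x0_4 = 296, y0_4 = 98, x1_4 = 402, y1_4 = 184, x0_5 = 328, y0_5 = 54, x0_6 = 54, y0_6 = 260, x1_6 = 112, y1_6 = 408, x0_7 = 202, y0_7 = 264, cx_8 = 388, cy_8 = 300, r_8 = 80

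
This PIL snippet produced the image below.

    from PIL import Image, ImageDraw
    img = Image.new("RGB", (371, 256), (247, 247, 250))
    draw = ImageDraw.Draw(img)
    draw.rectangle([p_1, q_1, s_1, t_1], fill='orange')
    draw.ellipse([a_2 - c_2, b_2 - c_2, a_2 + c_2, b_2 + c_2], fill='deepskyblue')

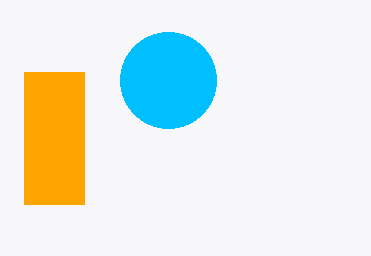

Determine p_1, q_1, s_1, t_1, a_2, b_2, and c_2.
p_1 = 24; q_1 = 72; s_1 = 84; t_1 = 204; a_2 = 168; b_2 = 80; c_2 = 48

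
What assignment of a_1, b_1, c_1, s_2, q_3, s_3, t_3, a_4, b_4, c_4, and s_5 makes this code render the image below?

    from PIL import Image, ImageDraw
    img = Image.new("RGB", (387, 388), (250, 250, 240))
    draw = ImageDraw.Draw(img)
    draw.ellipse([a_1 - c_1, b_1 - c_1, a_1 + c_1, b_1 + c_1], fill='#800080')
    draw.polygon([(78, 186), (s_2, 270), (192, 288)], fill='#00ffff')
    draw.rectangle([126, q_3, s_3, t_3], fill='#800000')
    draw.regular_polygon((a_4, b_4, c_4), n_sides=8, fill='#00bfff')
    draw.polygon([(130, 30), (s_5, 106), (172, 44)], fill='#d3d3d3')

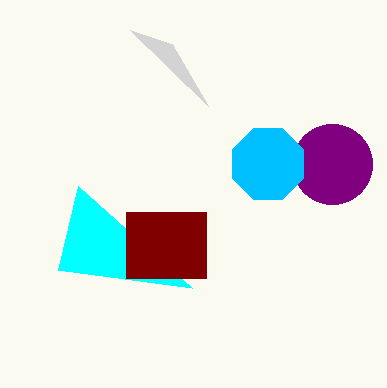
a_1 = 332; b_1 = 164; c_1 = 40; s_2 = 58; q_3 = 212; s_3 = 206; t_3 = 278; a_4 = 268; b_4 = 164; c_4 = 38; s_5 = 208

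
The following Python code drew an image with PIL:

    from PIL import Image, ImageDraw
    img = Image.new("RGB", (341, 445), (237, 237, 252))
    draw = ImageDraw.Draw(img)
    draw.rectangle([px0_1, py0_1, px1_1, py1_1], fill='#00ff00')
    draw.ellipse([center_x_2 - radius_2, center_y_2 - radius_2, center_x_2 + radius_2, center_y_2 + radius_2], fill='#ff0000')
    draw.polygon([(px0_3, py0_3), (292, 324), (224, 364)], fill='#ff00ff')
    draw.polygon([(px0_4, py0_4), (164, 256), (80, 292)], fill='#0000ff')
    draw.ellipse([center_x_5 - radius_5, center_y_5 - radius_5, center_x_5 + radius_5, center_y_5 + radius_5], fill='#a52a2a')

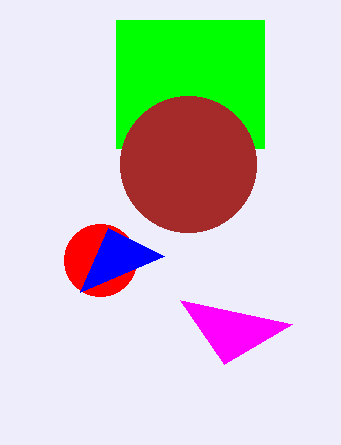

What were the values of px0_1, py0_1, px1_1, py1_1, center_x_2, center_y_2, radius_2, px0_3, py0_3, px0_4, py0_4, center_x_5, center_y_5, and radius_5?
px0_1 = 116, py0_1 = 20, px1_1 = 264, py1_1 = 148, center_x_2 = 100, center_y_2 = 260, radius_2 = 36, px0_3 = 180, py0_3 = 300, px0_4 = 108, py0_4 = 228, center_x_5 = 188, center_y_5 = 164, radius_5 = 68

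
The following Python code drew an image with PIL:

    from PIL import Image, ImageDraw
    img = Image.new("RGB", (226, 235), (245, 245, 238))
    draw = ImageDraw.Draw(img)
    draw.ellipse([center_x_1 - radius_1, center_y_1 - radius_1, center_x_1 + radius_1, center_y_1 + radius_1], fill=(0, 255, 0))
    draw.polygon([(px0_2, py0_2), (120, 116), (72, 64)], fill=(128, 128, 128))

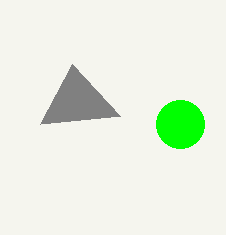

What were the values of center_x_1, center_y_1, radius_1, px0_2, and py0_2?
center_x_1 = 180
center_y_1 = 124
radius_1 = 24
px0_2 = 40
py0_2 = 124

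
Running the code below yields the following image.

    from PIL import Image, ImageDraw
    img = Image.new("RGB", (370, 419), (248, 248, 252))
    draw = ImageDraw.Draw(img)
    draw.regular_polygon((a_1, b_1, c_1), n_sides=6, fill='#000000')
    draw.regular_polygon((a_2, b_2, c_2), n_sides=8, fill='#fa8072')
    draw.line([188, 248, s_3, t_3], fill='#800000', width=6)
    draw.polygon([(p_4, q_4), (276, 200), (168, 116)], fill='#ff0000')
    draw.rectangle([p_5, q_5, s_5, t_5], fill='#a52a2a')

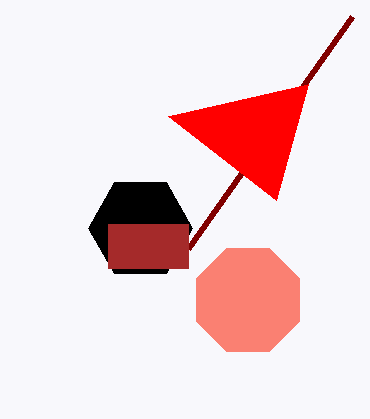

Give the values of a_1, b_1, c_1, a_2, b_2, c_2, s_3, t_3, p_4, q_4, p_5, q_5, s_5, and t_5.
a_1 = 140
b_1 = 228
c_1 = 52
a_2 = 248
b_2 = 300
c_2 = 56
s_3 = 352
t_3 = 16
p_4 = 308
q_4 = 84
p_5 = 108
q_5 = 224
s_5 = 188
t_5 = 268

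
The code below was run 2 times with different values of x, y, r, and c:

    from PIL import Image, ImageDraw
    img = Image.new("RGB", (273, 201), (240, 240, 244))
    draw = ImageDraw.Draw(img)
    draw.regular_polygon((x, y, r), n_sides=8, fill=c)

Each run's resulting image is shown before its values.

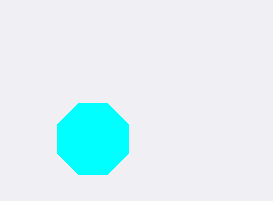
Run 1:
x = 93; y = 139; r = 38; c = 'cyan'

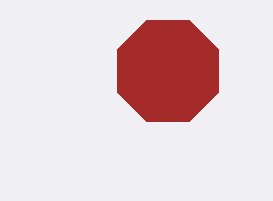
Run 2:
x = 168
y = 71
r = 55
c = 'brown'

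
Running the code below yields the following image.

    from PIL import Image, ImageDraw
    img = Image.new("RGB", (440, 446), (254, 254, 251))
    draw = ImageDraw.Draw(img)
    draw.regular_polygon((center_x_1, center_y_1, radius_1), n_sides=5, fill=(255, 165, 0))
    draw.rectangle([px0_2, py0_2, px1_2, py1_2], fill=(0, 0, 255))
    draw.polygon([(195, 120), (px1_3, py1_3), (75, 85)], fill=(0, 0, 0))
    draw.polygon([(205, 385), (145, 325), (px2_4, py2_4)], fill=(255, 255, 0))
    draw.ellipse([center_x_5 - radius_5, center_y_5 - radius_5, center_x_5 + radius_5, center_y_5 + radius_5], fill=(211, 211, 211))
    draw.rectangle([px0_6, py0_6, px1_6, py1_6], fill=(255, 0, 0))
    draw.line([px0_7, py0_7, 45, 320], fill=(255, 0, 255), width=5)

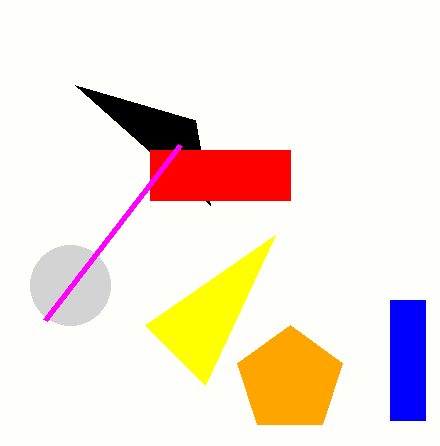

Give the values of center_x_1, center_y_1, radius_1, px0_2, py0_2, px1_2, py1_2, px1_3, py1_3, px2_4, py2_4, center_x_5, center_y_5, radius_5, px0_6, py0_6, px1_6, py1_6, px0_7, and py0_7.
center_x_1 = 290; center_y_1 = 380; radius_1 = 55; px0_2 = 390; py0_2 = 300; px1_2 = 425; py1_2 = 420; px1_3 = 210; py1_3 = 205; px2_4 = 275; py2_4 = 235; center_x_5 = 70; center_y_5 = 285; radius_5 = 40; px0_6 = 150; py0_6 = 150; px1_6 = 290; py1_6 = 200; px0_7 = 180; py0_7 = 145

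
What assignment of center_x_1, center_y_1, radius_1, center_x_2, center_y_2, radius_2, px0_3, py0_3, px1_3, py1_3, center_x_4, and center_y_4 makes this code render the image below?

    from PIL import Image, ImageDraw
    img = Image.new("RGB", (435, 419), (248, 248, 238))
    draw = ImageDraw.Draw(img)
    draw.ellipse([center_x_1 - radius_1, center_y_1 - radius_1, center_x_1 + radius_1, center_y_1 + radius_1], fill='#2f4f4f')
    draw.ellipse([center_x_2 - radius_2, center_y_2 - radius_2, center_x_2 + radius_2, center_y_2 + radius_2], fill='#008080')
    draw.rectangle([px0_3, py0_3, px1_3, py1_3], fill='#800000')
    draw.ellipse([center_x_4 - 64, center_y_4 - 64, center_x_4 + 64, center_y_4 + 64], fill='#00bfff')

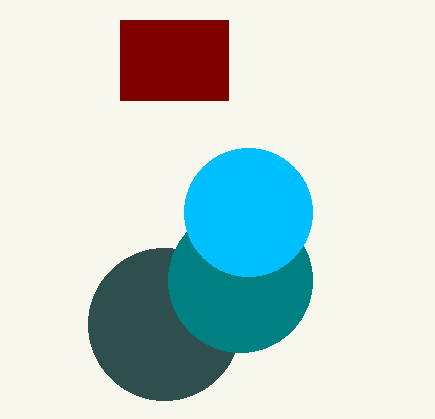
center_x_1 = 164, center_y_1 = 324, radius_1 = 76, center_x_2 = 240, center_y_2 = 280, radius_2 = 72, px0_3 = 120, py0_3 = 20, px1_3 = 228, py1_3 = 100, center_x_4 = 248, center_y_4 = 212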